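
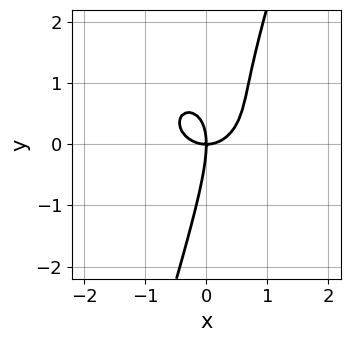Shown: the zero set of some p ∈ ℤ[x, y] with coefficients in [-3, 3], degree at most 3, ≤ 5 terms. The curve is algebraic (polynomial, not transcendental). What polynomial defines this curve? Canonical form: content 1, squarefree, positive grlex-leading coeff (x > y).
3*x^3 + 3*x*y^2 - y^3 - 3*x*y

First, the degree is 3 — the shape is more complex than any degree-2 curve.
Then, against the integer gridlines: one x-axis crossing is at x = 0; it crosses the y-axis at the gridline y = 0.
Finally, matching integer coefficients to the picture gives p.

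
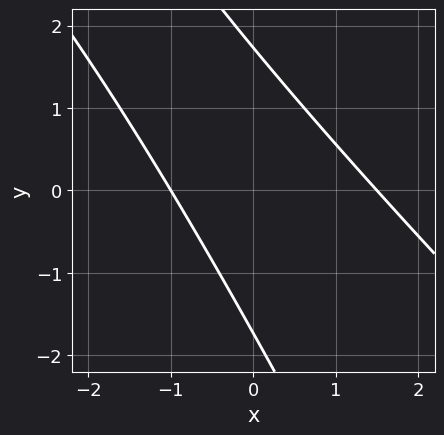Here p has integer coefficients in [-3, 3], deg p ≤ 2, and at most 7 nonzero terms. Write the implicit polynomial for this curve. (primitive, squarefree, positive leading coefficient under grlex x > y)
2*x^2 + 3*x*y + y^2 - x - 3

1. Degree: a generic line meets the curve in up to 2 points, so deg p = 2.
2. Against the integer gridlines: it crosses the x-axis at the gridline x = -1.
3. The integer polynomial consistent with all of this is the stated p.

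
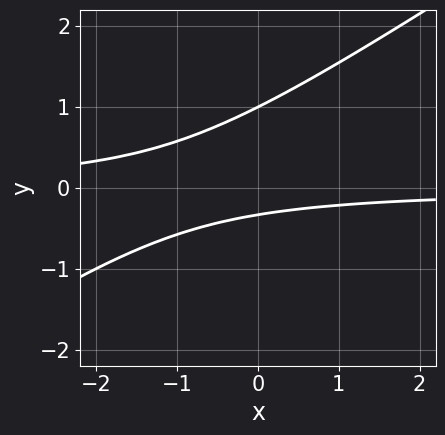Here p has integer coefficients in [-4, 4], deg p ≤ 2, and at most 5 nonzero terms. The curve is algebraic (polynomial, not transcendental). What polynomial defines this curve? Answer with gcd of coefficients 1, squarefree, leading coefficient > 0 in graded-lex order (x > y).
First, deg p = 2. A generic line meets the curve in up to 2 points.
Then, from the axis intercepts and sections: the curve avoids every integer x-axis point in the box; it crosses the y-axis at the gridline y = 1.
Finally, solving for integer coefficients yields p as stated.

2*x*y - 3*y^2 + 2*y + 1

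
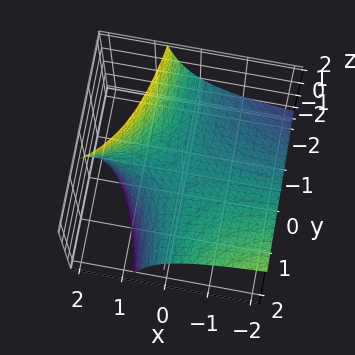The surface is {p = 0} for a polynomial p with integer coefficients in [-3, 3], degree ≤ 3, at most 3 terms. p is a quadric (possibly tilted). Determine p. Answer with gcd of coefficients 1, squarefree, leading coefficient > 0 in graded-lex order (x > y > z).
2*x*y - 2*x*z + 3*z

(a) Degree: a generic line meets the surface in up to 2 points, so deg p = 2.
(b) Checking where it meets the axes: it meets the z-axis at z = 0 (among the integer gridlines); every point of the y-axis in the box is on the surface; every point of the x-axis in the box is on the surface.
(c) These observations pin down the coefficients.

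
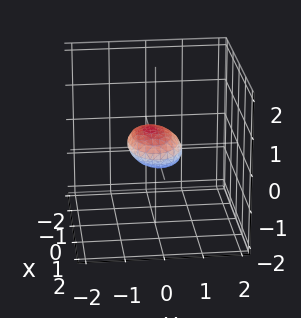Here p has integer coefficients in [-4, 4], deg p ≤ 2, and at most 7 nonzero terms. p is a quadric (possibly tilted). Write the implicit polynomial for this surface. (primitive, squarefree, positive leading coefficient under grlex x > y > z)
x^2 - x*z + 2*y^2 + y*z + 3*z^2 - 1

1. The degree is 2 — no degree-1 surface has this shape.
2. Checking where it meets the axes: the x-axis gridline crossings are at x ∈ {-1, 1}.
3. Assembling these constraints gives the stated polynomial.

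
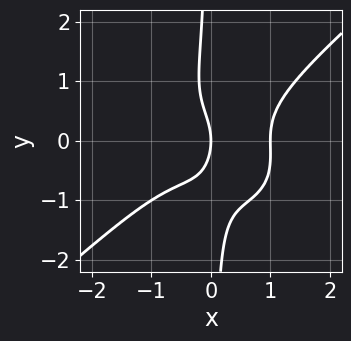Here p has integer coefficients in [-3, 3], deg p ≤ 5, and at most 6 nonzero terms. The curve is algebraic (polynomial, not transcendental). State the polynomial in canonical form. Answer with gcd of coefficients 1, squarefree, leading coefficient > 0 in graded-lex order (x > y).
First, deg p = 4. The shape is more complex than any degree-3 curve.
Then, from the visible intercepts: among the integer gridlines, it crosses the x-axis at x ∈ {0, 1}; it crosses the y-axis at the gridline y = 0.
Finally, solving for integer coefficients yields p as stated.

2*x^4 - 3*x*y^3 - y^2 - 2*x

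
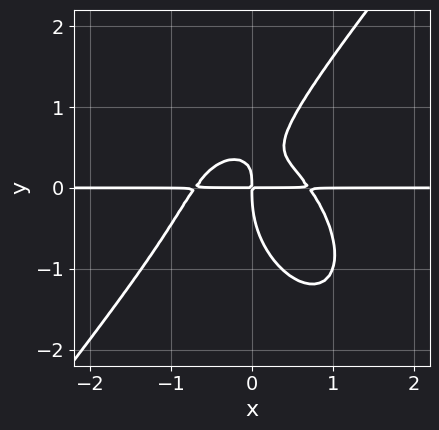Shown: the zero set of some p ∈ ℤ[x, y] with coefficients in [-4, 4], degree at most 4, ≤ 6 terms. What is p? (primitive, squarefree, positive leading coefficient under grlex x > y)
First, the degree is 4 — a generic line meets the curve in up to 4 points.
Then, from the visible intercepts: every point of the x-axis in the box is on the curve.
Finally, assembling these constraints gives the stated polynomial.

2*x^3*y - y^4 + 2*x*y^2 - x*y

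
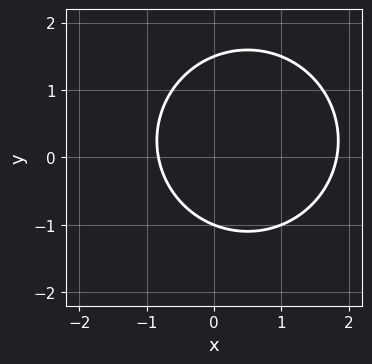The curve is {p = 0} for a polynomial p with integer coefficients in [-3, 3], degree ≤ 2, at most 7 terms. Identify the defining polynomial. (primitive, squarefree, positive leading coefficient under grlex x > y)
deg p = 2. The shape is more complex than any degree-1 curve.
Checking where it meets the axes: one y-axis crossing is at y = -1.
Fitting integer coefficients to these (and the overall shape) gives p.

2*x^2 + 2*y^2 - 2*x - y - 3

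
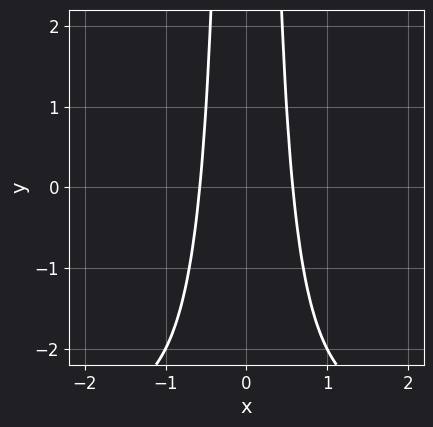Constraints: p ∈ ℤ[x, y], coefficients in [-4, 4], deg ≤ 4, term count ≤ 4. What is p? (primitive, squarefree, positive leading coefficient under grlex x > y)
x^2*y + 3*x^2 - 1

First, the degree is 3 — a generic line meets the curve in up to 3 points.
Next, symmetries: mirror symmetry x ↦ −x ⇒ only even powers of x.
Then, observable constraints: it misses every integer gridline on the y-axis.
Finally, solving for integer coefficients yields p as stated.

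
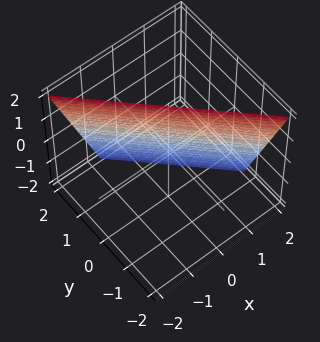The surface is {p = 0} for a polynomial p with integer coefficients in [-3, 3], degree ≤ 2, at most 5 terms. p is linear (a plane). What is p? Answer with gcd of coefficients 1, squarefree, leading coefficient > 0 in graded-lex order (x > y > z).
3*x + 3*y + z - 2

First, deg p = 1.
Next, from the axis intercepts and sections: one z-axis crossing is at z = 2.
Finally, solving for integer coefficients yields p as stated.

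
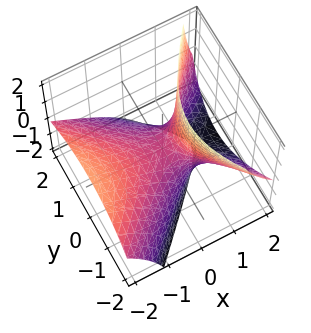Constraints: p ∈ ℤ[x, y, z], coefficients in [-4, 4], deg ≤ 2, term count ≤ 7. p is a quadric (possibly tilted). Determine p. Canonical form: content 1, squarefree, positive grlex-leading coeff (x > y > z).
2*x^2 + 3*x*z - 2*y^2 - y*z - 2*z

First, degree: the shape is more complex than any degree-1 surface, so deg p = 2.
Next, reading off the gridlines: it crosses the x-axis at the gridline x = 0; it crosses the y-axis at the gridline y = 0; one z-axis crossing is at z = 0.
Finally, fitting integer coefficients to these (and the overall shape) gives p.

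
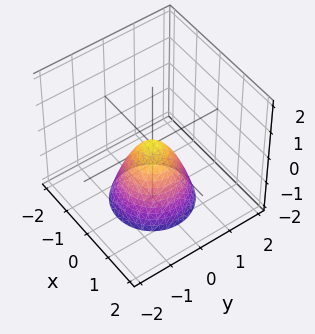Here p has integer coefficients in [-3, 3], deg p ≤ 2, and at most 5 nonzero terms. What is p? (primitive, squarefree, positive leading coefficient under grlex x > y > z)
3*x^2 + 3*y^2 + 2*z

1. Degree: a paraboloid; a quadric, so deg p = 2.
2. By symmetry, every cross-section ⟂ z is a circle, so x, y appear only via x² + y².
3. Checking where it meets the axes: a circular section at z = -1 has radius between 0 and 1; it meets the y-axis at y = 0 (among the integer gridlines); one x-axis crossing is at x = 0; it crosses the z-axis at the gridline z = 0.
4. Putting this together gives p.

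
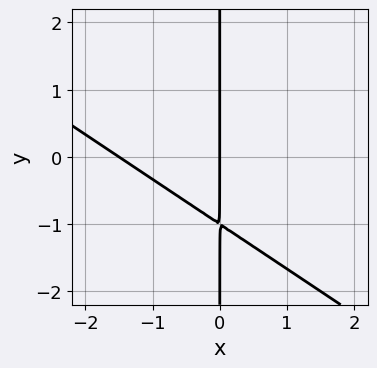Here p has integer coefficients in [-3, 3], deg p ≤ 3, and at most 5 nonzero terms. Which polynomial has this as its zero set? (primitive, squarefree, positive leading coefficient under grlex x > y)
The degree is 2 — a generic line meets the curve in up to 2 points.
Against the integer gridlines: one x-axis crossing is at x = 0; the visible y-axis segment lies entirely on the curve.
Fitting integer coefficients to these (and the overall shape) gives p.

2*x^2 + 3*x*y + 3*x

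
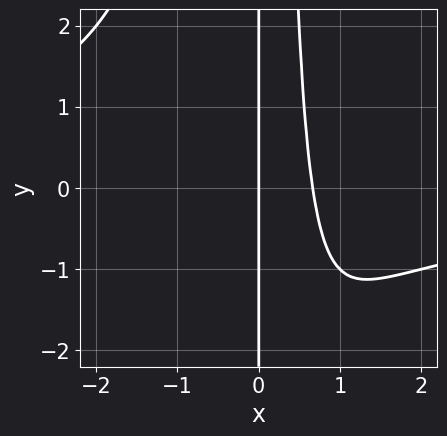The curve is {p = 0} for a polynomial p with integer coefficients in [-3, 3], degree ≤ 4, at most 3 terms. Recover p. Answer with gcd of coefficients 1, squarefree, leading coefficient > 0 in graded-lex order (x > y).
First, the degree is 4 — the shape is more complex than any degree-3 curve.
Next, from the axis intercepts and sections: every point of the y-axis in the box is on the curve; one x-axis crossing is at x = 0.
Finally, assembling these constraints gives the stated polynomial.

x^3*y + 3*x^2 - 2*x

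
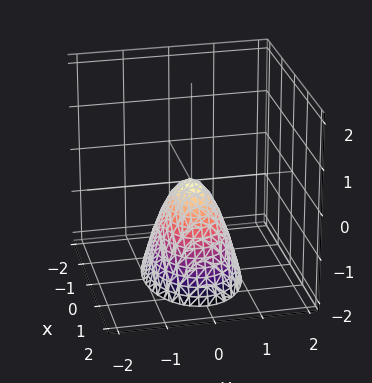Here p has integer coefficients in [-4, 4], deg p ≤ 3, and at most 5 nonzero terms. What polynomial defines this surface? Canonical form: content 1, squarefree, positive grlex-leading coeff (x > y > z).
x^2 + 2*y^2 + z

First, deg p = 2.
Next, symmetries: it's symmetric under y → −y, forcing even powers of y; mirror symmetry x ↦ −x ⇒ only even powers of x.
Then, checking where it meets the axes: it meets the z-axis at z = 0 (among the integer gridlines); it crosses the y-axis at the gridline y = 0; one x-axis crossing is at x = 0.
Finally, the integer polynomial consistent with all of this is the stated p.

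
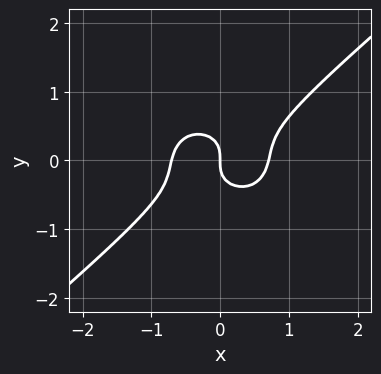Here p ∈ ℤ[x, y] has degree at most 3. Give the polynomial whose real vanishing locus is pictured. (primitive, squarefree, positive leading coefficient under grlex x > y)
2*x^3 - x^2*y + x*y^2 - 3*y^3 - x

(a) deg p = 3. A generic line meets the curve in up to 3 points.
(b) Against the integer gridlines: one y-axis crossing is at y = 0; it crosses the x-axis at the gridline x = 0.
(c) Solving for integer coefficients yields p as stated.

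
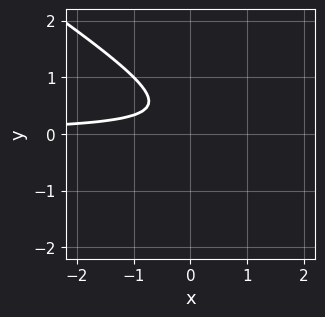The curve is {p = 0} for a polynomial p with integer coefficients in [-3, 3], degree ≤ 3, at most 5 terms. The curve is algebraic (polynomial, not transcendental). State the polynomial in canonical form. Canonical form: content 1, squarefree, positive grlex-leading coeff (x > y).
deg p = 2. The shape is more complex than any degree-1 curve.
Observable constraints: it misses every integer gridline on the y-axis; no x-intercept at any integer in the box.
Fitting integer coefficients to these (and the overall shape) gives p.

2*x*y + 3*y^2 - 2*y + 1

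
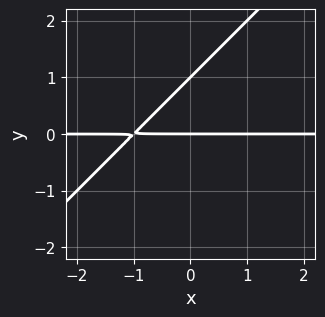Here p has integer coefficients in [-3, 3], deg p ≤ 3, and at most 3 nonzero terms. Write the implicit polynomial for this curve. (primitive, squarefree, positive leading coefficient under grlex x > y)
x*y - y^2 + y

(a) deg p = 2.
(b) Observable constraints: among the integer gridlines, it crosses the y-axis at y ∈ {0, 1}; every point of the x-axis in the box is on the curve.
(c) Fitting integer coefficients to these (and the overall shape) gives p.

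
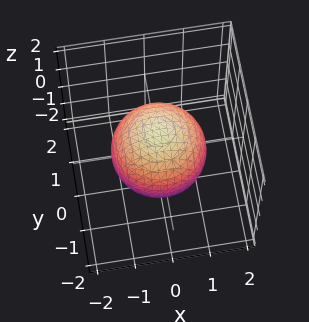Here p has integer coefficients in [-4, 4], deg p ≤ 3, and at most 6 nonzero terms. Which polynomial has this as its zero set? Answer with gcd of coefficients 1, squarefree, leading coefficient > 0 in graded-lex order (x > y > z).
2*x^2 + 2*y^2 + 2*z^2 - 3

1. deg p = 2.
2. Symmetries: the z ↦ −z reflection is a symmetry, so z appears only in even powers; every cross-section ⟂ z is a circle, so x, y appear only via x² + y².
3. Observable constraints: a circular section at z = -1 has radius between 0 and 1.
4. Solving for integer coefficients yields p as stated.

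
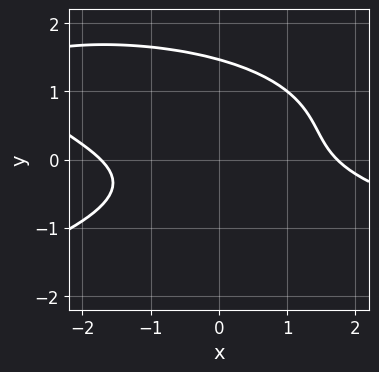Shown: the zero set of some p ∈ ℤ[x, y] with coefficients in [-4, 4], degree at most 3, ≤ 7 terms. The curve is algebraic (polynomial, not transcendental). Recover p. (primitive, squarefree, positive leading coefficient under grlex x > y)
3*y^3 + x^2 + 2*x*y - 3*y^2 - 3

(a) deg p = 3.
(b) The integer polynomial consistent with all of this is the stated p.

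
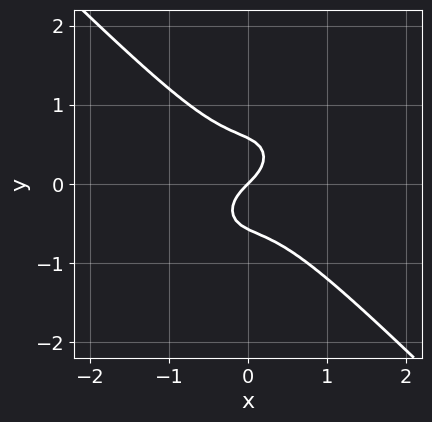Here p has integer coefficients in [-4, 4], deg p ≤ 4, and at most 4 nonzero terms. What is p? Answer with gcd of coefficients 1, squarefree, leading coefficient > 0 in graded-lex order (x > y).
1. deg p = 3.
2. Reading off the gridlines: it meets the x-axis at x = 0 (among the integer gridlines); it crosses the y-axis at the gridline y = 0.
3. The integer polynomial consistent with all of this is the stated p.

3*x^3 + 3*y^3 + x - y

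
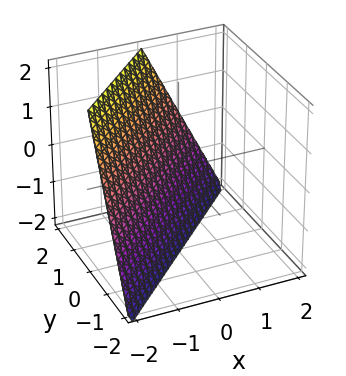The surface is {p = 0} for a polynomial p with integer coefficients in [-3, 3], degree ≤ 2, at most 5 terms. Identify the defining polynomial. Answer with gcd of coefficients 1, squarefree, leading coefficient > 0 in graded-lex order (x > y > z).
1. Degree: every cross-section is a straight line — this is a plane, so deg p = 1.
2. Observable constraints: it meets the x-axis at x = -1 (among the integer gridlines); it meets the z-axis at z = -2 (among the integer gridlines); it meets the y-axis at y = 1 (among the integer gridlines).
3. Putting this together gives p.

2*x - 2*y + z + 2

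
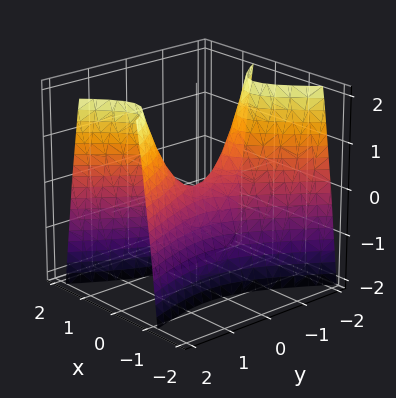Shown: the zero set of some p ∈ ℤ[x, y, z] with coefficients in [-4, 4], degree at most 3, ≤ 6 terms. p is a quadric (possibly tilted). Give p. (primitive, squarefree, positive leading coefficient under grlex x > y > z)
3*x^2 - x*y - y^2 + z

First, the degree is 2 — the shape is more complex than any degree-1 surface.
Next, reading off the gridlines: one z-axis crossing is at z = 0; it crosses the y-axis at the gridline y = 0; it crosses the x-axis at the gridline x = 0.
Finally, assembling these constraints gives the stated polynomial.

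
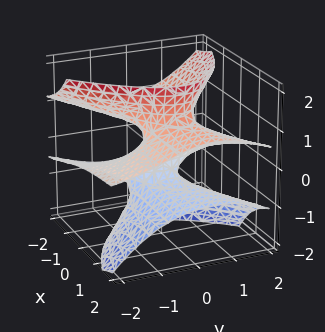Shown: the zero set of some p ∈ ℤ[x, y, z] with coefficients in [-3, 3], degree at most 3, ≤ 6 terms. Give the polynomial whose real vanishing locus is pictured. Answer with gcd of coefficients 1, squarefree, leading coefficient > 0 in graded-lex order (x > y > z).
1. The degree is 3 — a generic line meets the surface in up to 3 points.
2. Against the integer gridlines: it meets the x-axis at x = 0 (among the integer gridlines); it meets the z-axis at z = 0 (among the integer gridlines); every point of the y-axis in the box is on the surface.
3. Solving for integer coefficients yields p as stated.

x*y*z - 3*x*z^2 - 2*y^2*z + z^3 + 2*x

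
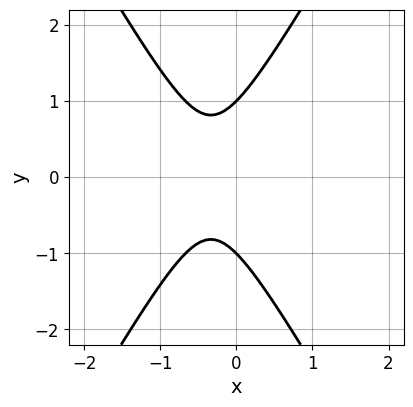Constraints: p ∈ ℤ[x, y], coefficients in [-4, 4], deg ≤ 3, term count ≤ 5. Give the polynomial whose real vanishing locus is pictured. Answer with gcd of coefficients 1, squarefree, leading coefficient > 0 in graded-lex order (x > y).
1. Degree: the shape is more complex than any degree-1 curve, so deg p = 2.
2. Symmetries: mirror symmetry y ↦ −y ⇒ only even powers of y.
3. Against the integer gridlines: among the integer gridlines, it crosses the y-axis at y ∈ {-1, 1}; the curve avoids every integer x-axis point in the box.
4. The integer polynomial consistent with all of this is the stated p.

3*x^2 - y^2 + 2*x + 1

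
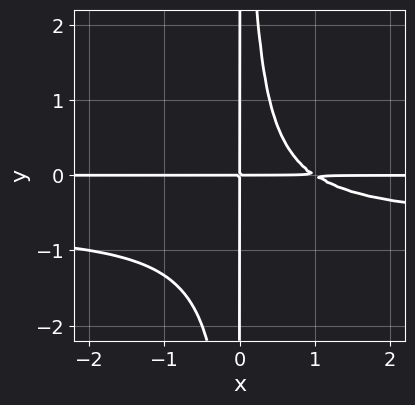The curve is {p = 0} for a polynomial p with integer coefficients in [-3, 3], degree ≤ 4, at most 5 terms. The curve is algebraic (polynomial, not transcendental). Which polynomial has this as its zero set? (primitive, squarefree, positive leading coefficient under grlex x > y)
Degree: no degree-3 curve has this shape, so deg p = 4.
From the axis intercepts and sections: every point of the x-axis in the box is on the curve; the visible y-axis segment lies entirely on the curve.
These observations pin down the coefficients.

3*x^2*y^2 + 2*x^2*y - 2*x*y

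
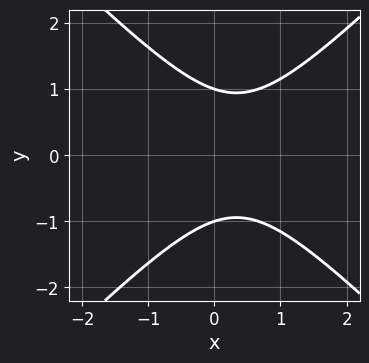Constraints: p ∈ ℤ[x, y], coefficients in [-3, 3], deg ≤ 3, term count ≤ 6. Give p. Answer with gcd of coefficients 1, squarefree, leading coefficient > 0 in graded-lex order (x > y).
3*x^2 - 3*y^2 - 2*x + 3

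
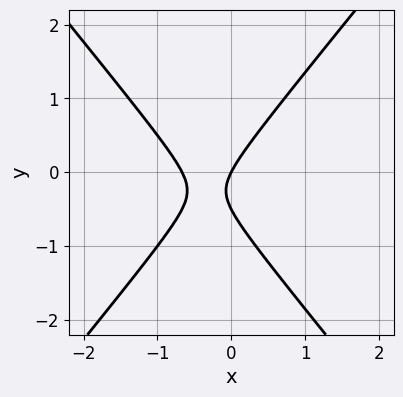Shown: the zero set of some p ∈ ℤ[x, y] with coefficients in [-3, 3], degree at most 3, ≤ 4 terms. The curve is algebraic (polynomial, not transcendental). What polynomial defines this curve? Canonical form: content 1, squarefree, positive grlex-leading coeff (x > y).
3*x^2 - 2*y^2 + 2*x - y

First, deg p = 2. A generic line meets the curve in up to 2 points.
Next, from the visible intercepts: one y-axis crossing is at y = 0; it meets the x-axis at x = 0 (among the integer gridlines).
Finally, solving for integer coefficients yields p as stated.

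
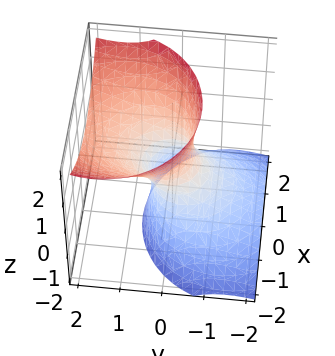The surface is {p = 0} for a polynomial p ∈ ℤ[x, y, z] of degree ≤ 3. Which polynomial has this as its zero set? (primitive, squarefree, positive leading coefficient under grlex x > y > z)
2*x^2 + 2*y^2 - 3*y*z - z^2 - 1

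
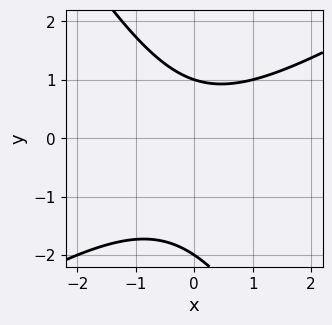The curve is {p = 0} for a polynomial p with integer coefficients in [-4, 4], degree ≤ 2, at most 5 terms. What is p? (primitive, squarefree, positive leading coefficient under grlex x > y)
1. deg p = 2.
2. Reading off the gridlines: the y-axis gridline crossings are at y ∈ {-2, 1}; the curve avoids every integer x-axis point in the box.
3. These observations pin down the coefficients.

x^2 - x*y - y^2 - y + 2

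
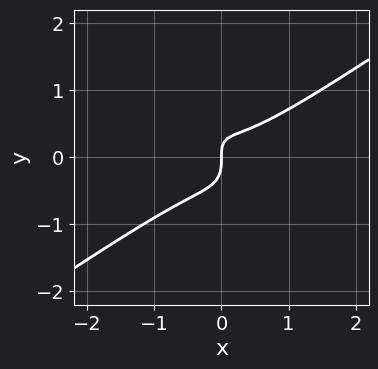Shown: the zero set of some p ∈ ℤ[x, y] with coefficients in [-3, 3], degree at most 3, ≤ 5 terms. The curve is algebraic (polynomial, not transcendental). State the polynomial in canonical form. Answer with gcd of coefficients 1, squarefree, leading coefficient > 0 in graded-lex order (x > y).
deg p = 3. A generic line meets the curve in up to 3 points.
Checking where it meets the axes: it crosses the x-axis at the gridline x = 0; it crosses the y-axis at the gridline y = 0.
Assembling these constraints gives the stated polynomial.

2*x^3 - 3*x*y^2 - 2*y^3 - x*y + x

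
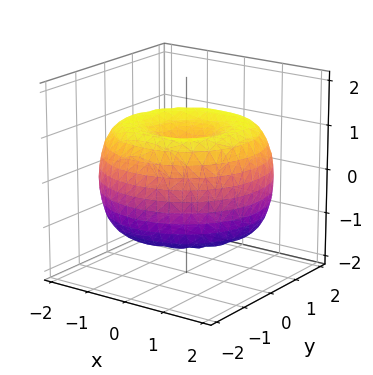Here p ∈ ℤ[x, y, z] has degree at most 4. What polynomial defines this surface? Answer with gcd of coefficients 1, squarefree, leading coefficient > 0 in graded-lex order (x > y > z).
(a) The degree is 4 — a generic line meets the surface in up to 4 points.
(b) Symmetries: rotational symmetry about the z-axis ⇒ p depends on x, y only through x² + y².
(c) Checking where it meets the axes: a circular section at z = 0 has radius between 1 and 2.
(d) Fitting integer coefficients to these (and the overall shape) gives p.

x^4 + 2*x^2*y^2 + y^4 - 3*x^2 - 3*y^2 + 3*z^2 - 2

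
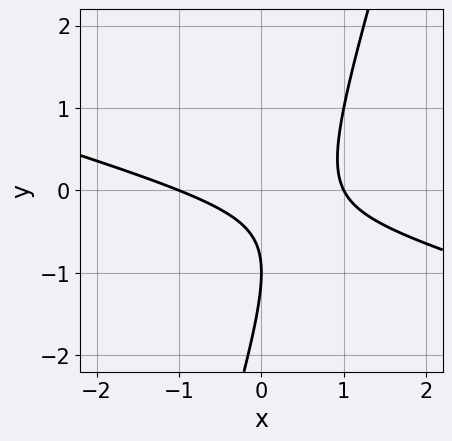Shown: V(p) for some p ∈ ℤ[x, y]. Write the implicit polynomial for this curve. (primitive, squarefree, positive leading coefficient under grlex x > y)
1. The degree is 2 — no degree-1 curve has this shape.
2. Against the integer gridlines: the x-axis gridline crossings are at x ∈ {-1, 1}; it crosses the y-axis at the gridline y = -1.
3. Assembling these constraints gives the stated polynomial.

x^2 + 3*x*y - y^2 - 2*y - 1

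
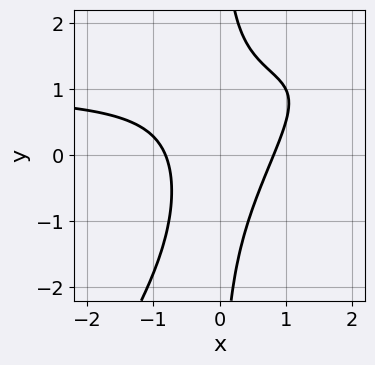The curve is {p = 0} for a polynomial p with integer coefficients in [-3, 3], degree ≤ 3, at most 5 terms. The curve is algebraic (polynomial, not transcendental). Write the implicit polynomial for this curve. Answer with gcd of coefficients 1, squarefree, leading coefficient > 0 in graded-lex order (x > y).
3*x^2*y - 2*x*y^2 - 3*x^2 + 2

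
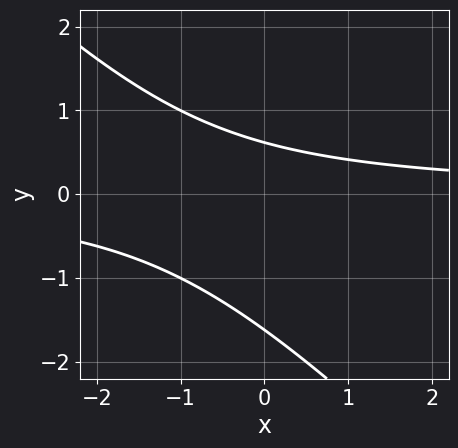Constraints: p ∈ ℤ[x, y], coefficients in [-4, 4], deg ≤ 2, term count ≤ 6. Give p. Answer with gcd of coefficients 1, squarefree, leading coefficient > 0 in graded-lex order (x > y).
x*y + y^2 + y - 1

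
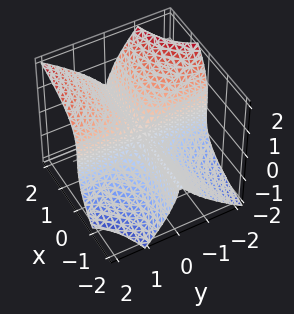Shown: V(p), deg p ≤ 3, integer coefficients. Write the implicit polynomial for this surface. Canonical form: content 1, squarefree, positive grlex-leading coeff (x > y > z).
2*x*y^2 - x*y*z - z^3

deg p = 3. No degree-2 surface has this shape.
Checking where it meets the axes: every point of the y-axis in the box is on the surface; it crosses the z-axis at the gridline z = 0; every point of the x-axis in the box is on the surface.
Fitting integer coefficients to these (and the overall shape) gives p.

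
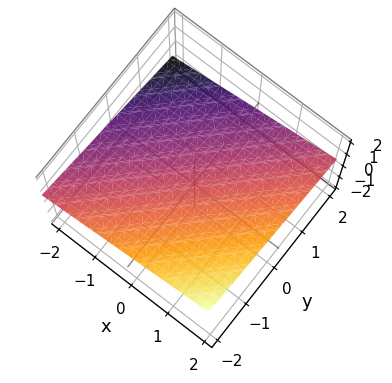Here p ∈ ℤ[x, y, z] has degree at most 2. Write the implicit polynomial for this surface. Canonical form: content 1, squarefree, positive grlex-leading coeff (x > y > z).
x - y - 3*z + 2

(a) Degree: every cross-section is a straight line — this is a plane, so deg p = 1.
(b) Checking where it meets the axes: it meets the x-axis at x = -2 (among the integer gridlines); it meets the y-axis at y = 2 (among the integer gridlines).
(c) Solving for integer coefficients yields p as stated.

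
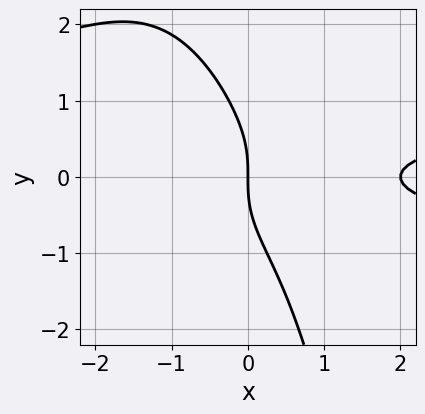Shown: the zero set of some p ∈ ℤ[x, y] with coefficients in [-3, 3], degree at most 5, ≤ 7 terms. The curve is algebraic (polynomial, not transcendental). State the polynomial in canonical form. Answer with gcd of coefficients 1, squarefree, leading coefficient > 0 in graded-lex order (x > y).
First, the degree is 4 — the shape is more complex than any degree-3 curve.
Then, against the integer gridlines: the x-axis gridline crossings are at x ∈ {0, 2}; one y-axis crossing is at y = 0.
Finally, solving for integer coefficients yields p as stated.

x^2*y^2 + 2*x*y^2 + y^3 - x^2 + 2*x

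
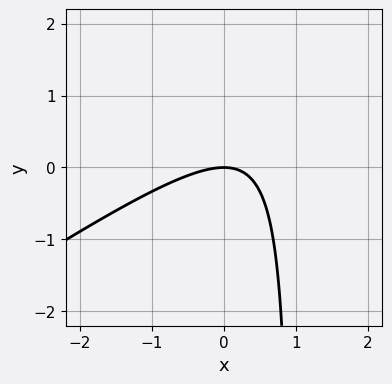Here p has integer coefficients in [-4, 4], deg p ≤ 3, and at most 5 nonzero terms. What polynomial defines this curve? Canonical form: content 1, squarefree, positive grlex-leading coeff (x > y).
(a) The degree is 2 — the shape is more complex than any degree-1 curve.
(b) Against the integer gridlines: one y-axis crossing is at y = 0; one x-axis crossing is at x = 0.
(c) These observations pin down the coefficients.

2*x^2 - 3*x*y + 3*y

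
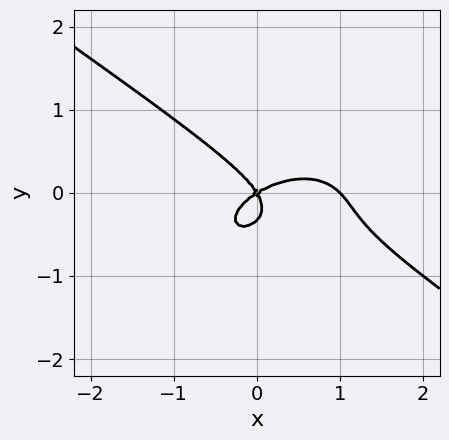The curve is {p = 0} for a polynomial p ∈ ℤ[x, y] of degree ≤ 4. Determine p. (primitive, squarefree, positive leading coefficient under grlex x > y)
First, the degree is 3 — a generic line meets the curve in up to 3 points.
Then, checking where it meets the axes: among the integer gridlines, it crosses the x-axis at x ∈ {0, 1}; it meets the y-axis at y = 0 (among the integer gridlines).
Finally, assembling these constraints gives the stated polynomial.

x^3 + 3*y^3 - x^2 + x*y + y^2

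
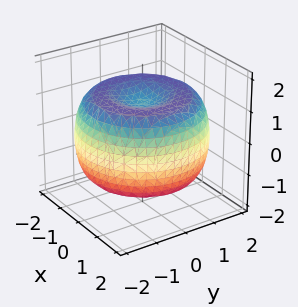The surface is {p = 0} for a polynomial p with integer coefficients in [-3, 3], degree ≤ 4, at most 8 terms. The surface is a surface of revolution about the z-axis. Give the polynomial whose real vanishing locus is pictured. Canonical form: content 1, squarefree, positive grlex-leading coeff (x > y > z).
The degree is 4 — the shape is more complex than any degree-3 surface.
Symmetries: rotational symmetry about the z-axis ⇒ p depends on x, y only through x² + y².
Against the integer gridlines: a circular section at z = 0 has radius between 1 and 2; among the integer gridlines, it crosses the z-axis at z ∈ {-1, 1}.
Solving for integer coefficients yields p as stated.

x^4 + 2*x^2*y^2 + y^4 - 3*x^2 - 3*y^2 + 3*z^2 - 3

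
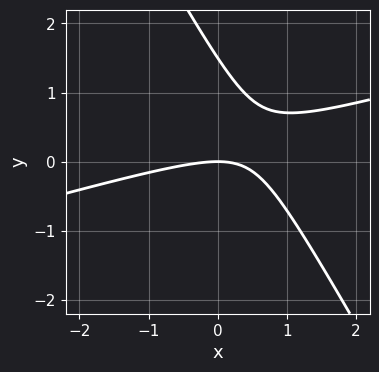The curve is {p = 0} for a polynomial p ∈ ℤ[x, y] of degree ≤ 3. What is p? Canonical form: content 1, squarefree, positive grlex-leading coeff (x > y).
x^2 - 3*x*y - 2*y^2 + 3*y

(a) deg p = 2. No degree-1 curve has this shape.
(b) From the visible intercepts: it meets the y-axis at y = 0 (among the integer gridlines); it meets the x-axis at x = 0 (among the integer gridlines).
(c) The integer polynomial consistent with all of this is the stated p.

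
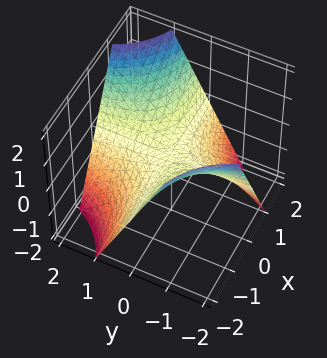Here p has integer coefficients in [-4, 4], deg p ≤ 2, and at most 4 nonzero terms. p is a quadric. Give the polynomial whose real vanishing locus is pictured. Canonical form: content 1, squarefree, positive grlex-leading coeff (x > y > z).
x*y - z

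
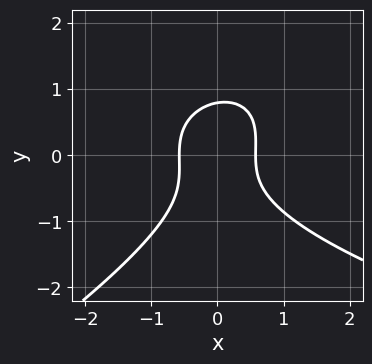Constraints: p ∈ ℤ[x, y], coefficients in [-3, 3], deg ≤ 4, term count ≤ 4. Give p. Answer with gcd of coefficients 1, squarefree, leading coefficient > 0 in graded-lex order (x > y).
x*y^2 - 2*y^3 - 3*x^2 + 1

Degree: a generic line meets the curve in up to 3 points, so deg p = 3.
Solving for integer coefficients yields p as stated.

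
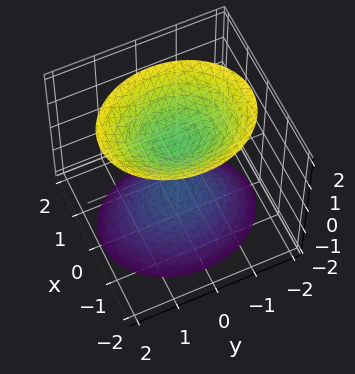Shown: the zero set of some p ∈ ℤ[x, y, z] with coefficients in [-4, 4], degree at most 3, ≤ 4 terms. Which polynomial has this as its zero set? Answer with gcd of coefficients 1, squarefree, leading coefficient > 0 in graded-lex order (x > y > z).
1. I count 2 distinct pieces.
2. The degree is 2 — two sheets facing apart; a quadric.
3. Symmetries: the z ↦ −z reflection is a symmetry, so z appears only in even powers; mirror symmetry x ↦ −x ⇒ only even powers of x; the y ↦ −y reflection is a symmetry, so y appears only in even powers.
4. Observable constraints: the surface avoids every integer x-axis point in the box; the z-axis gridline crossings are at z ∈ {-1, 1}.
5. The integer polynomial consistent with all of this is the stated p.

3*x^2 + 2*y^2 - 2*z^2 + 2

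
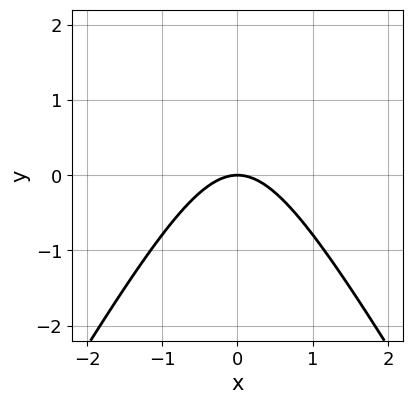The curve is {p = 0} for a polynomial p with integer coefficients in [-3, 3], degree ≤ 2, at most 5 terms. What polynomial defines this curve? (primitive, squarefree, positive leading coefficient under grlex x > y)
3*x^2 - y^2 + 3*y

First, deg p = 2. No degree-1 curve has this shape.
Next, symmetries: the x ↦ −x reflection is a symmetry, so x appears only in even powers.
Next, from the axis intercepts and sections: it crosses the y-axis at the gridline y = 0; it crosses the x-axis at the gridline x = 0.
Finally, matching integer coefficients to the picture gives p.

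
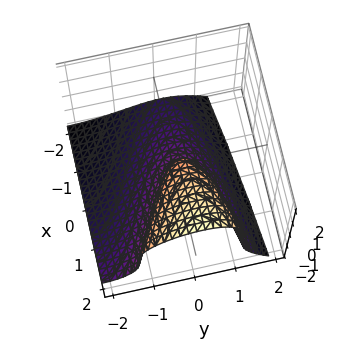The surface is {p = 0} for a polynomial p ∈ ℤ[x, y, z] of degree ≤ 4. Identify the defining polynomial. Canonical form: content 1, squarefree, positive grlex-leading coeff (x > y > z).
y^3 + z^3 + 3*y^2 - 2*x - y

(a) Degree: no degree-2 surface has this shape, so deg p = 3.
(b) From the visible intercepts: it meets the x-axis at x = 0 (among the integer gridlines); one z-axis crossing is at z = 0.
(c) The integer polynomial consistent with all of this is the stated p.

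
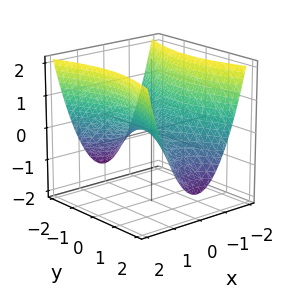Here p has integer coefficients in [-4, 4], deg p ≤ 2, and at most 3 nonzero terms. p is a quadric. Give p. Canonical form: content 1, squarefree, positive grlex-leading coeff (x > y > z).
1. Degree: a hyperbolic paraboloid; a quadric, so deg p = 2.
2. Symmetries: the x ↦ −x reflection is a symmetry, so x appears only in even powers; it's symmetric under y → −y, forcing even powers of y.
3. From the visible intercepts: it crosses the y-axis at the gridline y = 0; it crosses the z-axis at the gridline z = 0.
4. Solving for integer coefficients yields p as stated.

3*x^2 - y^2 - 3*z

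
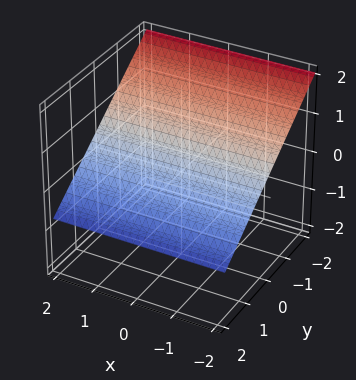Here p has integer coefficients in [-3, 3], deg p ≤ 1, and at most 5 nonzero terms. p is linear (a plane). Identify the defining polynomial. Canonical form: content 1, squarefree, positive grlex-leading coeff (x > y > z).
1. deg p = 1.
2. From the axis intercepts and sections: it crosses the y-axis at the gridline y = 1; it misses every integer gridline on the x-axis.
3. These observations pin down the coefficients.

2*y + 3*z - 2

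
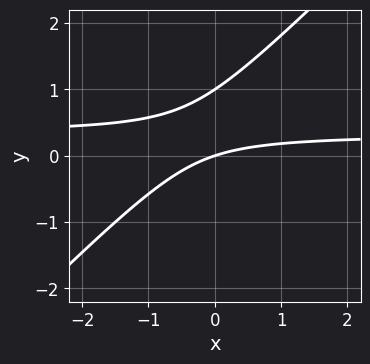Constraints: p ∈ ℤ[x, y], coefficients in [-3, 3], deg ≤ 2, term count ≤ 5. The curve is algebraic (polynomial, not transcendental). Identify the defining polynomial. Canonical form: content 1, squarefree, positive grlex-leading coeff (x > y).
1. deg p = 2. The shape is more complex than any degree-1 curve.
2. Checking where it meets the axes: it meets the x-axis at x = 0 (among the integer gridlines); the y-axis gridline crossings are at y ∈ {0, 1}.
3. Solving for integer coefficients yields p as stated.

3*x*y - 3*y^2 - x + 3*y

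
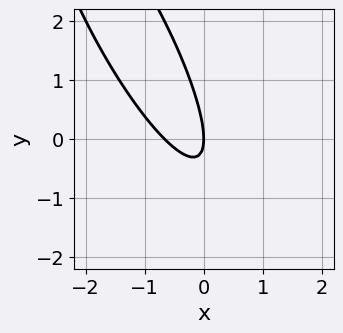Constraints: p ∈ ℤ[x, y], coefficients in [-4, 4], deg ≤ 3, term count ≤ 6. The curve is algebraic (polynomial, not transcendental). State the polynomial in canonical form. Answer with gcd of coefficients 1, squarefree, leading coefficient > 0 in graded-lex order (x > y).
3*x^2 + 3*x*y + y^2 + 2*x

1. deg p = 2.
2. From the visible intercepts: one x-axis crossing is at x = 0; one y-axis crossing is at y = 0.
3. Fitting integer coefficients to these (and the overall shape) gives p.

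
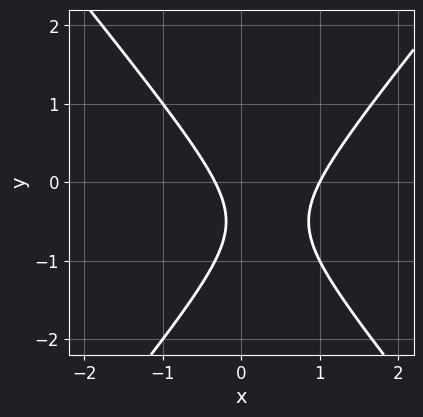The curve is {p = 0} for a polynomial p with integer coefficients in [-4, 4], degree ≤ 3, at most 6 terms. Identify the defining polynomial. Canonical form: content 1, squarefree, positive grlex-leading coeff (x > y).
3*x^2 - 2*y^2 - 2*x - 2*y - 1

Degree: a generic line meets the curve in up to 2 points, so deg p = 2.
From the visible intercepts: the curve avoids every integer y-axis point in the box; it crosses the x-axis at the gridline x = 1.
Matching integer coefficients to the picture gives p.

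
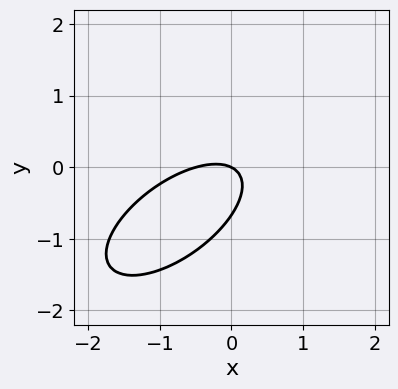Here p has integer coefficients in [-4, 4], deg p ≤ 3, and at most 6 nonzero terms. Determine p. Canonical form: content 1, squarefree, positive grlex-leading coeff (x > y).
First, degree: the shape is more complex than any degree-1 curve, so deg p = 2.
Then, checking where it meets the axes: it meets the x-axis at x = 0 (among the integer gridlines); one y-axis crossing is at y = 0.
Finally, these observations pin down the coefficients.

2*x^2 - 3*x*y + 3*y^2 + x + 2*y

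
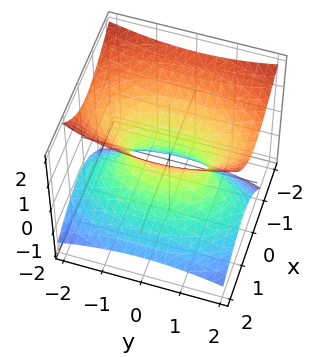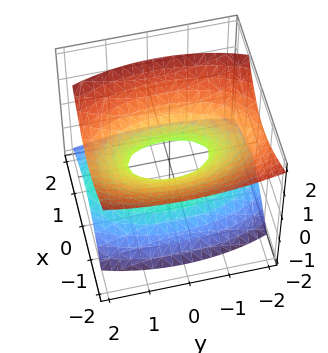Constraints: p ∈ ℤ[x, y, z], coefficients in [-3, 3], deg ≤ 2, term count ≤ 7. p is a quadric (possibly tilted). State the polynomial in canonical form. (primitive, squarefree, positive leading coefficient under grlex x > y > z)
First, degree: no degree-1 surface has this shape, so deg p = 2.
Then, from the visible intercepts: the surface avoids every integer z-axis point in the box; the y-axis gridline crossings are at y ∈ {-1, 1}.
Finally, assembling these constraints gives the stated polynomial.

3*x^2 + 2*x*z + y^2 - 3*z^2 - 1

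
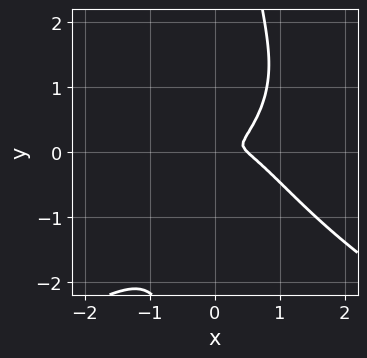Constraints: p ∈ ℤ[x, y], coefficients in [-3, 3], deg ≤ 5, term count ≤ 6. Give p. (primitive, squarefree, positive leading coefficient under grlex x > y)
x*y^3 + 2*x^3 - x^2 + x*y - 2*y^2

First, the degree is 4 — the shape is more complex than any degree-3 curve.
Finally, the integer polynomial consistent with all of this is the stated p.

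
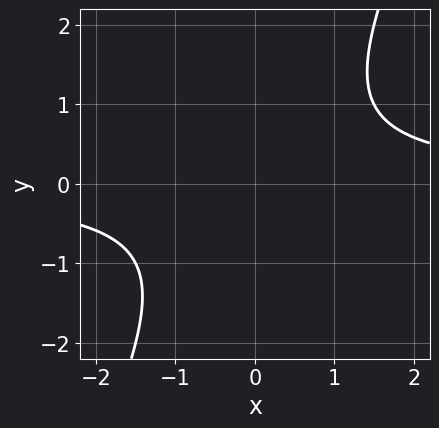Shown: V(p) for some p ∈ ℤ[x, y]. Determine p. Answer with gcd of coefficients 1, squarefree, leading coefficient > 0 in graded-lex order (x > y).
Degree: a generic line meets the curve in up to 2 points, so deg p = 2.
Checking where it meets the axes: the curve avoids every integer x-axis point in the box; it misses every integer gridline on the y-axis.
Solving for integer coefficients yields p as stated.

2*x*y - y^2 - 2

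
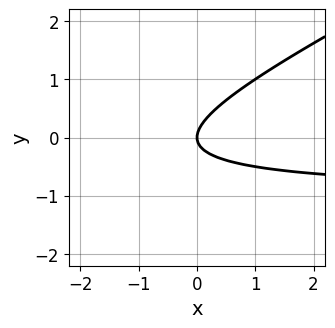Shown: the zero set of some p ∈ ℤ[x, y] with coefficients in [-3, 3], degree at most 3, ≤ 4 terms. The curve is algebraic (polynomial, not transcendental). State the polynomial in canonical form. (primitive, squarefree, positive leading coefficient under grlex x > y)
x*y - 2*y^2 + x

1. The degree is 2 — no degree-1 curve has this shape.
2. From the axis intercepts and sections: one y-axis crossing is at y = 0; it meets the x-axis at x = 0 (among the integer gridlines).
3. Solving for integer coefficients yields p as stated.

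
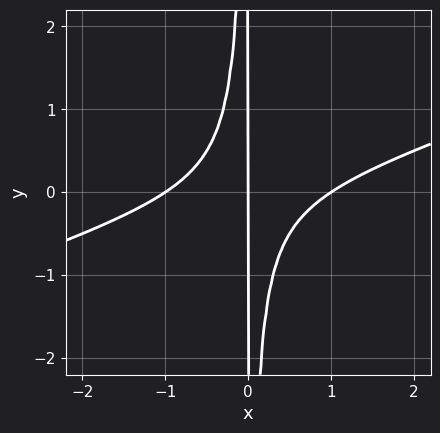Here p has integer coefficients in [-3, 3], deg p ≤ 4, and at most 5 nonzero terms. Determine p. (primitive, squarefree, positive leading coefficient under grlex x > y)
x^3 - 3*x^2*y - x

First, the degree is 3 — the shape is more complex than any degree-2 curve.
Next, from the visible intercepts: the x-axis gridline crossings are at x ∈ {-1, 0, 1}; every point of the y-axis in the box is on the curve.
Finally, putting this together gives p.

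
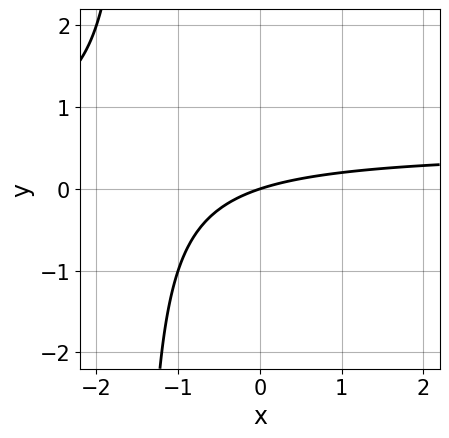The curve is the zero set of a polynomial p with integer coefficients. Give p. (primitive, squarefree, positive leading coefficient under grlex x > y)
1. Degree: no degree-1 curve has this shape, so deg p = 2.
2. Against the integer gridlines: it crosses the x-axis at the gridline x = 0; it crosses the y-axis at the gridline y = 0.
3. The integer polynomial consistent with all of this is the stated p.

2*x*y - x + 3*y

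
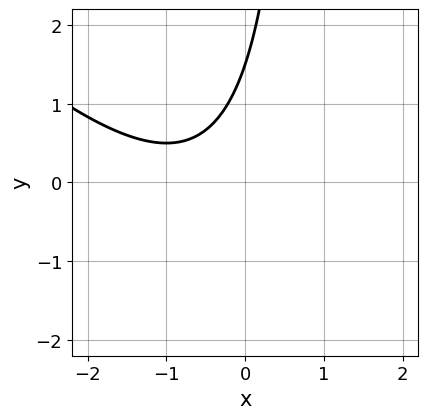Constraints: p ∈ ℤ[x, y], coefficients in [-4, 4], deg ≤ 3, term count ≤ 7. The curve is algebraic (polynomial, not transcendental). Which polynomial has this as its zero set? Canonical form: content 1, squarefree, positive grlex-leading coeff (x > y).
1. deg p = 2. A generic line meets the curve in up to 2 points.
2. From the axis intercepts and sections: it misses every integer gridline on the x-axis.
3. The integer polynomial consistent with all of this is the stated p.

2*x^2 + 2*x*y + 3*x - 2*y + 3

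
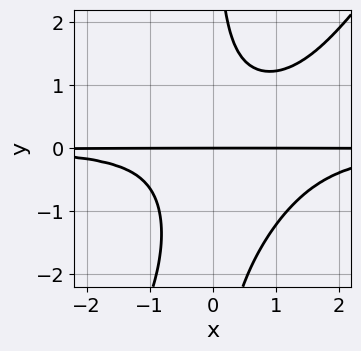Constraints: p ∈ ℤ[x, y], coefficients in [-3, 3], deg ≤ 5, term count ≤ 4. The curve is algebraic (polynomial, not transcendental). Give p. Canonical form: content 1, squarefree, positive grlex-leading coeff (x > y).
First, degree: the shape is more complex than any degree-3 curve, so deg p = 4.
Then, checking where it meets the axes: it meets the y-axis at y = 0 (among the integer gridlines); the visible x-axis segment lies entirely on the curve.
Finally, together with the visible shape, these determine p as stated.

3*x^2*y^2 - 2*x*y^3 - 3*x*y^2 + 3*y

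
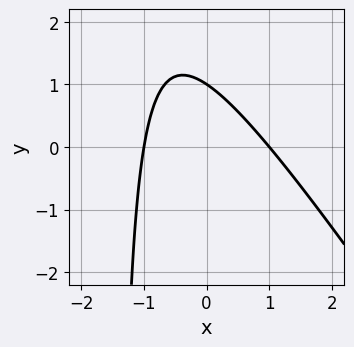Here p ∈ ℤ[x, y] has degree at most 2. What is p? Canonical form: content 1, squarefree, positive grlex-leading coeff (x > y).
3*x^2 + 2*x*y + 3*y - 3

The degree is 2 — the shape is more complex than any degree-1 curve.
Checking where it meets the axes: the x-axis gridline crossings are at x ∈ {-1, 1}; it meets the y-axis at y = 1 (among the integer gridlines).
Assembling these constraints gives the stated polynomial.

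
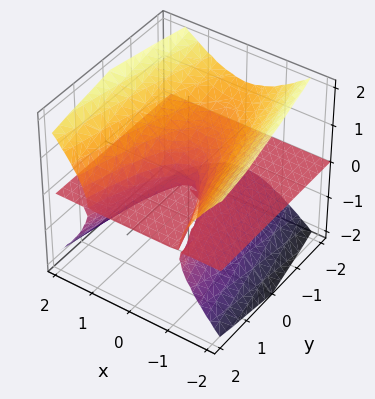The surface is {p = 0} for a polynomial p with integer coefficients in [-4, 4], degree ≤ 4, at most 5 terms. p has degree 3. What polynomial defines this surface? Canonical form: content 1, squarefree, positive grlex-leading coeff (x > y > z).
(a) deg p = 3. No degree-2 surface has this shape.
(b) From the axis intercepts and sections: the visible y-axis segment lies entirely on the surface; every point of the x-axis in the box is on the surface; it meets the z-axis at z = 0 (among the integer gridlines).
(c) Solving for integer coefficients yields p as stated.

3*x^2*z - 3*z^3 - 2*y*z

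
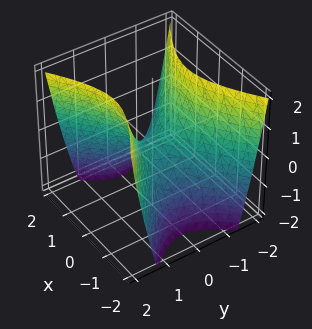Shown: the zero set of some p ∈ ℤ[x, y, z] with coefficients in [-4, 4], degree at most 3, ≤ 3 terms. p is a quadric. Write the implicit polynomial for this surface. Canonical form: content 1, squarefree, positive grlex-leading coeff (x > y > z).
deg p = 2. A hyperbolic paraboloid; a quadric.
Symmetries: the x ↦ −x reflection is a symmetry, so x appears only in even powers; the y ↦ −y reflection is a symmetry, so y appears only in even powers.
From the axis intercepts and sections: it meets the z-axis at z = 0 (among the integer gridlines); it meets the y-axis at y = 0 (among the integer gridlines); it crosses the x-axis at the gridline x = 0.
Assembling these constraints gives the stated polynomial.

2*x^2 - 3*y^2 + 2*z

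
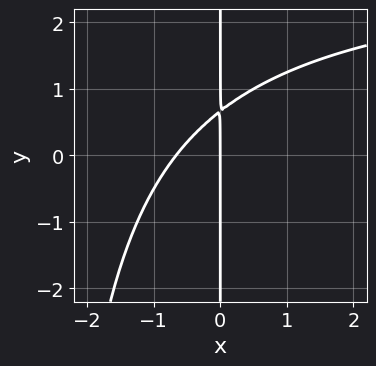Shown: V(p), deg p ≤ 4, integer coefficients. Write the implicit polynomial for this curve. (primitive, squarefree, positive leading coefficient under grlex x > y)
1. Degree: the shape is more complex than any degree-2 curve, so deg p = 3.
2. Observable constraints: every point of the y-axis in the box is on the curve; it meets the x-axis at x = 0 (among the integer gridlines).
3. Putting this together gives p.

x^2*y - 3*x^2 + 3*x*y - 2*x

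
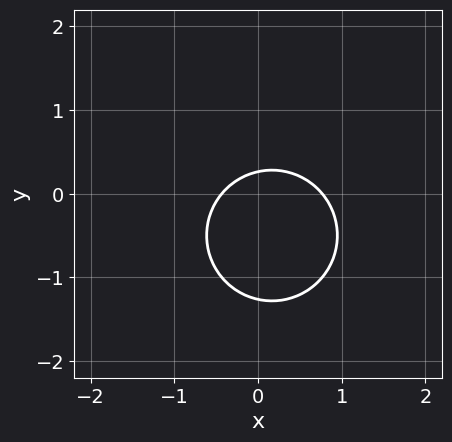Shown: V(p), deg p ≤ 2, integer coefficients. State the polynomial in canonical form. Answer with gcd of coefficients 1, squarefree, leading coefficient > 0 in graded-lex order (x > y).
3*x^2 + 3*y^2 - x + 3*y - 1

First, deg p = 2.
Finally, matching integer coefficients to the picture gives p.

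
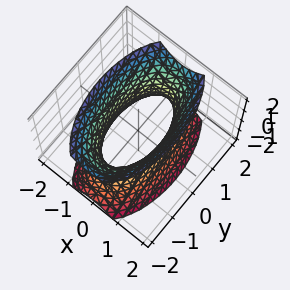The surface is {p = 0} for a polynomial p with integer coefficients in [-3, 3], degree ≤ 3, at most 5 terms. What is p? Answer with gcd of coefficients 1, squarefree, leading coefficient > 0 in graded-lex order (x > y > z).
Degree: an hourglass — one-sheet hyperboloid; a quadric, so deg p = 2.
Symmetries: it's symmetric under x → −x, forcing even powers of x; the y ↦ −y reflection is a symmetry, so y appears only in even powers; mirror symmetry z ↦ −z ⇒ only even powers of z.
From the visible intercepts: it misses every integer gridline on the z-axis.
The integer polynomial consistent with all of this is the stated p.

3*x^2 + y^2 - z^2 - 2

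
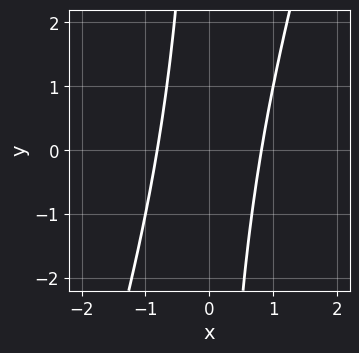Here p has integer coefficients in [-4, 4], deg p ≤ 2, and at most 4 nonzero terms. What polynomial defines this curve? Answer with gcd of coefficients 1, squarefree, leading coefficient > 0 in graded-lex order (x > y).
(a) The degree is 2 — the shape is more complex than any degree-1 curve.
(b) Reading off the gridlines: it misses every integer gridline on the y-axis.
(c) Assembling these constraints gives the stated polynomial.

3*x^2 - x*y - 2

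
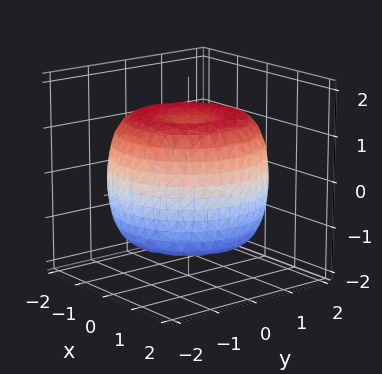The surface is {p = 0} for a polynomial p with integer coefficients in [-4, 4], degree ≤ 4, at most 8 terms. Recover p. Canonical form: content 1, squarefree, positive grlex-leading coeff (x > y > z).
(a) deg p = 4. A generic line meets the surface in up to 4 points.
(b) By symmetry, every cross-section ⟂ z is a circle, so x, y appear only via x² + y².
(c) Checking where it meets the axes: a circular section at z = 1 has radius between 1 and 2.
(d) Putting this together gives p.

x^4 + 2*x^2*y^2 + y^4 - 2*x^2 - 2*y^2 + 2*z^2 - 3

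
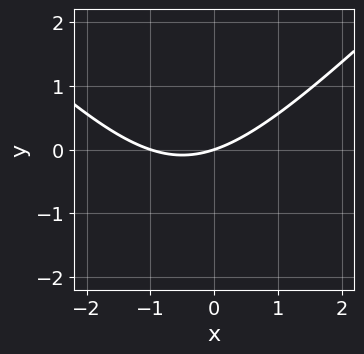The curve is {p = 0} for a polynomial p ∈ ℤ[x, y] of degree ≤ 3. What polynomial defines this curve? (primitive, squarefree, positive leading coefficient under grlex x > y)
x^2 - y^2 + x - 3*y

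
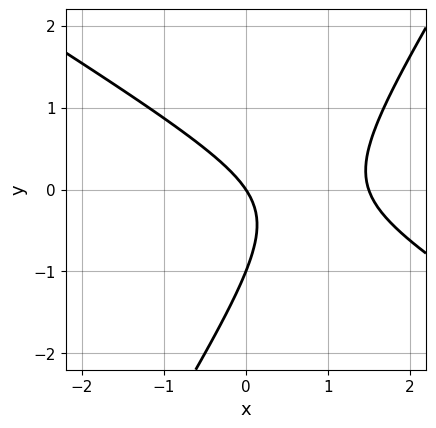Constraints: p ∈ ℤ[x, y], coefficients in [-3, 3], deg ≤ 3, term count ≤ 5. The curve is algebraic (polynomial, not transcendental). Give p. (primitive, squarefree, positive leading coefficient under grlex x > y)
deg p = 2.
Observable constraints: among the integer gridlines, it crosses the y-axis at y ∈ {-1, 0}; it crosses the x-axis at the gridline x = 0.
Fitting integer coefficients to these (and the overall shape) gives p.

2*x^2 + 2*x*y - 2*y^2 - 3*x - 2*y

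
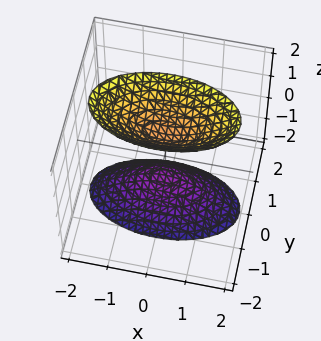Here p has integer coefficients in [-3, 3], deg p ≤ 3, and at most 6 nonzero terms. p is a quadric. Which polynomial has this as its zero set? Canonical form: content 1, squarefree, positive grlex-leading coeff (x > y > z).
x^2 + 3*y^2 - z^2 + 1

The picture has 2 separate pieces. Treating them together as one polynomial.
Degree: two separate bowl-shaped sheets opening away from each other; a quadric, so deg p = 2.
Symmetries: it's symmetric under y → −y, forcing even powers of y; it's symmetric under z → −z, forcing even powers of z; it's symmetric under x → −x, forcing even powers of x.
Against the integer gridlines: among the integer gridlines, it crosses the z-axis at z ∈ {-1, 1}; the surface avoids every integer x-axis point in the box.
Matching integer coefficients to the picture gives p.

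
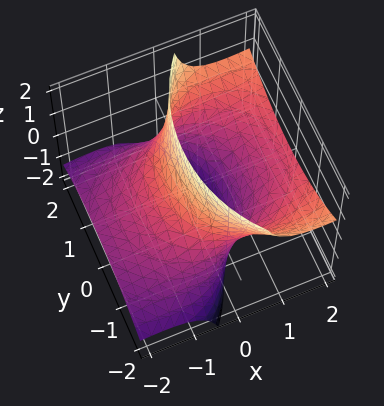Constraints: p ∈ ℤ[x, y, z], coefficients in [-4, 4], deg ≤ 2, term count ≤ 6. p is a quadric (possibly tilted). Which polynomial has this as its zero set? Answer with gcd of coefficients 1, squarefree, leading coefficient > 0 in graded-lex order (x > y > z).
x^2 - 3*x*z + y^2 - 2

Degree: no degree-1 surface has this shape, so deg p = 2.
Reading off the gridlines: it misses every integer gridline on the z-axis.
Matching integer coefficients to the picture gives p.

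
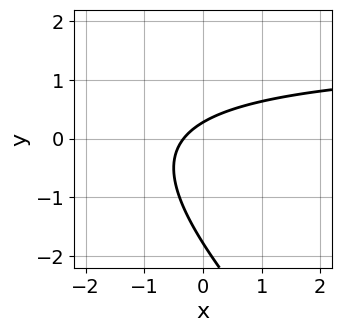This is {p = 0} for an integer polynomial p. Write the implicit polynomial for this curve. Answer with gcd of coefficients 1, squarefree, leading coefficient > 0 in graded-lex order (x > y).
2*x*y + 2*y^2 - 3*x + 3*y - 1

(a) The degree is 2 — no degree-1 curve has this shape.
(b) The integer polynomial consistent with all of this is the stated p.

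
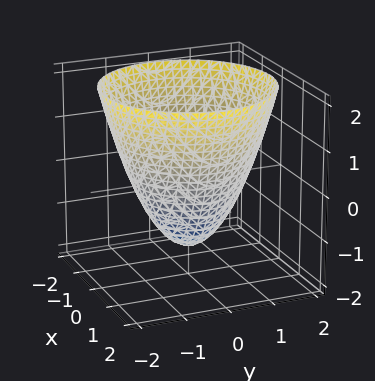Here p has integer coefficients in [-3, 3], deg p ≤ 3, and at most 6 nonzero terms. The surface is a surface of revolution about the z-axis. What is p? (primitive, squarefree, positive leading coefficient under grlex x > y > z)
2*x^2 + 2*y^2 - 2*z - 3

Degree: the shape is more complex than any degree-1 surface, so deg p = 2.
Symmetry: the z-axis is an axis of rotation, so x and y enter only as x² + y².
Checking where it meets the axes: a circular section at z = 1 has radius between 1 and 2.
Solving for integer coefficients yields p as stated.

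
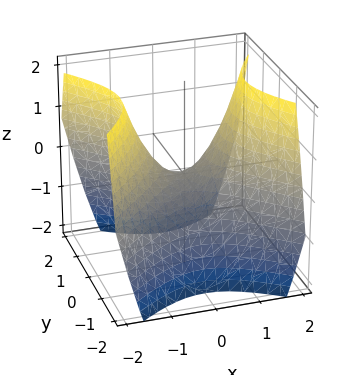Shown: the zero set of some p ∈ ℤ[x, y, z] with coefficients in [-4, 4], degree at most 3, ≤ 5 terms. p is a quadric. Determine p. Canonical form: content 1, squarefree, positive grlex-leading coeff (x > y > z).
x^2 - y^2 - z

The degree is 2 — a hyperbolic paraboloid; a quadric.
Symmetries: mirror symmetry y ↦ −y ⇒ only even powers of y; the x ↦ −x reflection is a symmetry, so x appears only in even powers.
Checking where it meets the axes: one y-axis crossing is at y = 0; it crosses the z-axis at the gridline z = 0; it crosses the x-axis at the gridline x = 0.
Together with the visible shape, these determine p as stated.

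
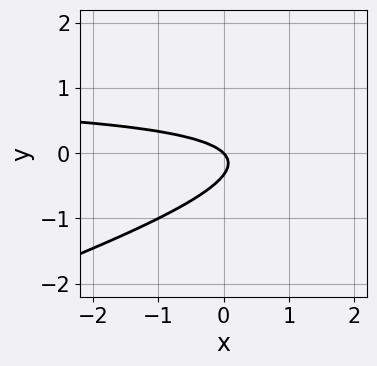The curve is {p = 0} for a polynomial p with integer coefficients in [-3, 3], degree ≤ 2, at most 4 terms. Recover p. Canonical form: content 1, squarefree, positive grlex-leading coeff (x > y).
(a) deg p = 2.
(b) Against the integer gridlines: one y-axis crossing is at y = 0; it meets the x-axis at x = 0 (among the integer gridlines).
(c) Fitting integer coefficients to these (and the overall shape) gives p.

x*y - 3*y^2 - x - y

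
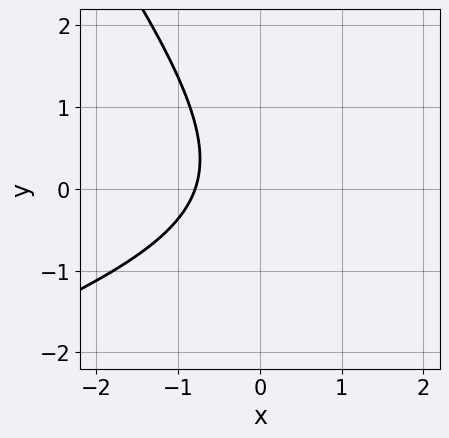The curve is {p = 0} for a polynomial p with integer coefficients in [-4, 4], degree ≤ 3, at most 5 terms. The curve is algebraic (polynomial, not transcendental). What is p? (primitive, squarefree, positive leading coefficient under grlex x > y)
x^2 - 2*x*y - 2*y^2 - 3*x - 3

Degree: a generic line meets the curve in up to 2 points, so deg p = 2.
Checking where it meets the axes: no y-intercept at any integer in the box.
Matching integer coefficients to the picture gives p.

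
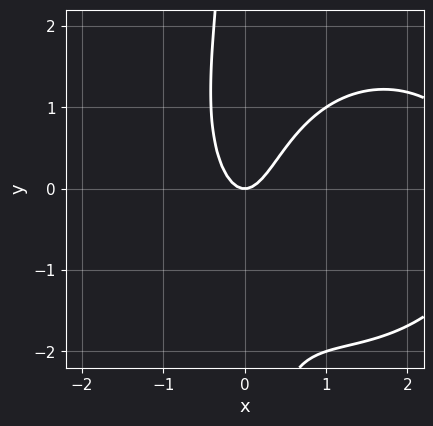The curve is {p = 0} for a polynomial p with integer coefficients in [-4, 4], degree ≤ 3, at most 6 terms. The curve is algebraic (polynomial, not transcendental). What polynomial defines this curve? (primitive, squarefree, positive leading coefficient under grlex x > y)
x^3 + x*y^2 - 3*x^2 + y

First, deg p = 3.
Then, from the visible intercepts: it crosses the x-axis at the gridline x = 0; it crosses the y-axis at the gridline y = 0.
Finally, solving for integer coefficients yields p as stated.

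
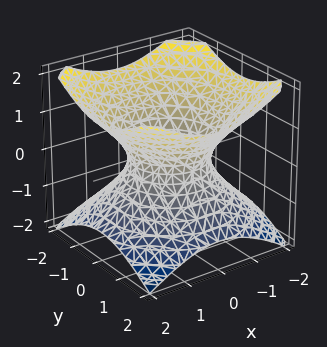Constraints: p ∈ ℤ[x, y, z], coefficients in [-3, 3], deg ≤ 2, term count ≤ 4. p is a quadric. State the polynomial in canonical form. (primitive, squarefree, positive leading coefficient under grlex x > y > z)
2*x^2 + 2*y^2 - 3*z^2 - 2

1. Degree: an hourglass — one-sheet hyperboloid; a quadric, so deg p = 2.
2. Symmetry: every cross-section ⟂ z is a circle, so x, y appear only via x² + y²; mirror symmetry z ↦ −z ⇒ only even powers of z.
3. From the visible intercepts: the y-axis gridline crossings are at y ∈ {-1, 1}; the surface avoids every integer z-axis point in the box; among the integer gridlines, it crosses the x-axis at x ∈ {-1, 1}.
4. Putting this together gives p.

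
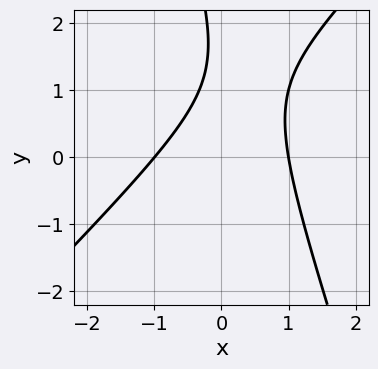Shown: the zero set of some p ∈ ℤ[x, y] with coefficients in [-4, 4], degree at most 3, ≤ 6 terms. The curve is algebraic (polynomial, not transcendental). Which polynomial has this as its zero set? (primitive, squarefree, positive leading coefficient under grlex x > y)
3*x^2 - 2*x*y - y^2 + 3*y - 3

First, the degree is 2 — no degree-1 curve has this shape.
Then, reading off the gridlines: the x-axis gridline crossings are at x ∈ {-1, 1}; it misses every integer gridline on the y-axis.
Finally, the integer polynomial consistent with all of this is the stated p.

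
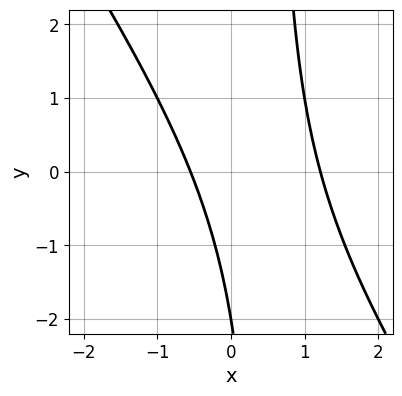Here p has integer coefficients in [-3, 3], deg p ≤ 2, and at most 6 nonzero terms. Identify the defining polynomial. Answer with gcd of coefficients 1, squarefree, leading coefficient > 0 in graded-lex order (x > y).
3*x^2 + 2*x*y - 2*x - y - 2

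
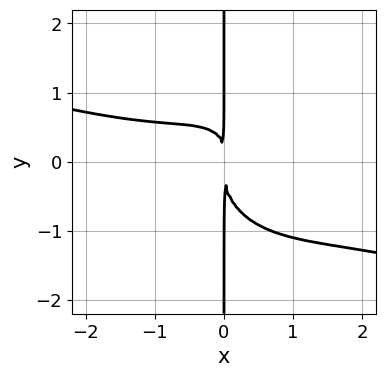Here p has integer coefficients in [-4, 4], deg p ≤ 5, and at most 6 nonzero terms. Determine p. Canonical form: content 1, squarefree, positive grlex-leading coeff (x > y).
First, deg p = 4. The shape is more complex than any degree-3 curve.
Then, from the axis intercepts and sections: the visible y-axis segment lies entirely on the curve.
Finally, matching integer coefficients to the picture gives p.

x^4 + 3*x^3*y + 3*x*y^3 - 3*x^2*y + 3*x^2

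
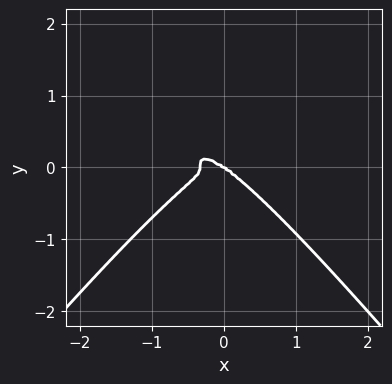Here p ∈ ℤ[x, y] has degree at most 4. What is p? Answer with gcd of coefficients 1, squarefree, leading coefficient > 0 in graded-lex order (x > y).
3*x^4 - 2*x^2*y^2 + x^3 + 3*y^3

1. deg p = 4. No degree-3 curve has this shape.
2. Checking where it meets the axes: it crosses the y-axis at the gridline y = 0; it meets the x-axis at x = 0 (among the integer gridlines).
3. Putting this together gives p.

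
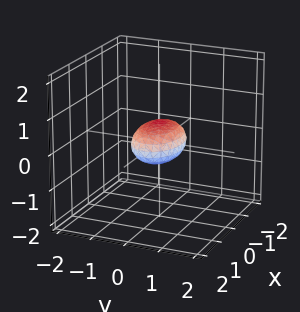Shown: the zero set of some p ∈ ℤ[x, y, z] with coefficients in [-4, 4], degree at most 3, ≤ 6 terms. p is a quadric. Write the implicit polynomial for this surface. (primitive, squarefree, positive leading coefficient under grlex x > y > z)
x^2 + 2*y^2 + 3*z^2 - 1

(a) The degree is 2 — bounded and convex; a quadric.
(b) Symmetries: the x ↦ −x reflection is a symmetry, so x appears only in even powers; it's symmetric under y → −y, forcing even powers of y; mirror symmetry z ↦ −z ⇒ only even powers of z.
(c) Against the integer gridlines: among the integer gridlines, it crosses the x-axis at x ∈ {-1, 1}.
(d) Solving for integer coefficients yields p as stated.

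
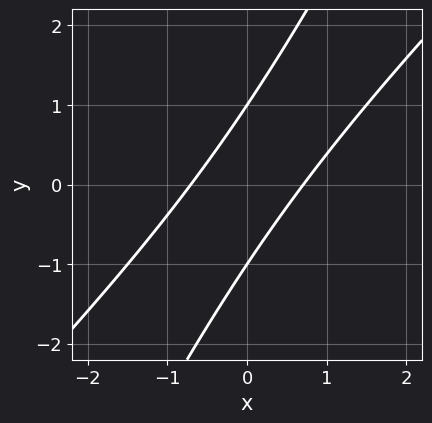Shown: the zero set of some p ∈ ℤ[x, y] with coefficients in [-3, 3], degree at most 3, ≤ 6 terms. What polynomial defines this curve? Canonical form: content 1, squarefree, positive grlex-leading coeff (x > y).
First, degree: the shape is more complex than any degree-1 curve, so deg p = 2.
Then, checking where it meets the axes: among the integer gridlines, it crosses the y-axis at y ∈ {-1, 1}.
Finally, fitting integer coefficients to these (and the overall shape) gives p.

2*x^2 - 3*x*y + y^2 - 1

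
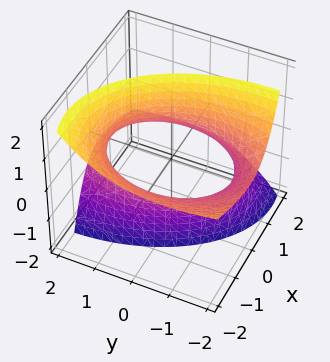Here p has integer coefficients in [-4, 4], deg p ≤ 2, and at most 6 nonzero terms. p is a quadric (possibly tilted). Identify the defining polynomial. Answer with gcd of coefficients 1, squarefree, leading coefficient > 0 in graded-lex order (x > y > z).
2*x^2 + 3*x*z + y^2 + 2*y*z - z^2 - 3

1. deg p = 2. The shape is more complex than any degree-1 surface.
2. Against the integer gridlines: it misses every integer gridline on the z-axis.
3. Together with the visible shape, these determine p as stated.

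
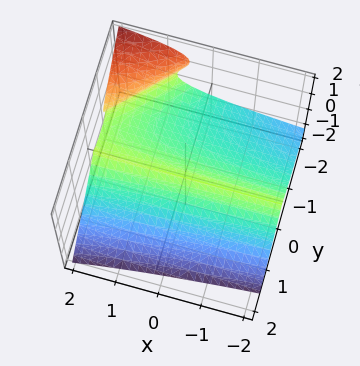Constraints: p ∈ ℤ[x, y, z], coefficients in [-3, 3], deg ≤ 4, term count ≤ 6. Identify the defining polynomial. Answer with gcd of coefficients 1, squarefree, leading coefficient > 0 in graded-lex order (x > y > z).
x*y^2 - y^3 - 2*y*z^2 - 3*z^3 - 3*y^2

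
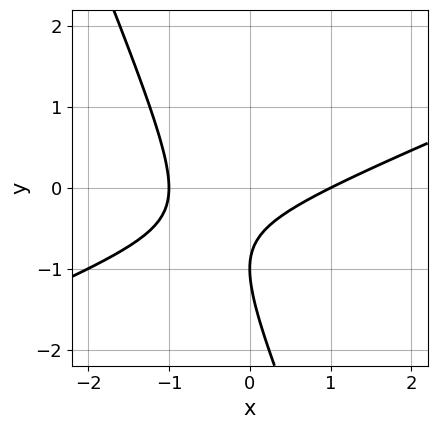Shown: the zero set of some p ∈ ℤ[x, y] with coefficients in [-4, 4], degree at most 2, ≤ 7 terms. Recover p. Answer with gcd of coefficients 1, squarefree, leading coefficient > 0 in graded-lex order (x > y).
x^2 - 2*x*y - y^2 - 2*y - 1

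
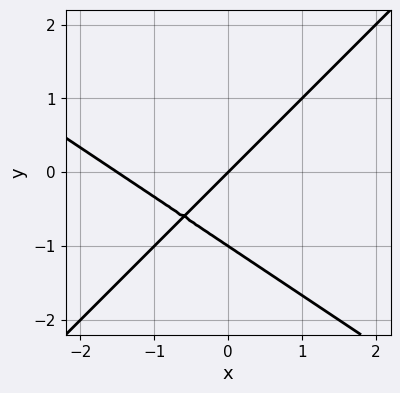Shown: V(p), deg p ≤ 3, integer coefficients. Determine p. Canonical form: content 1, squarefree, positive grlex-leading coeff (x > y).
2*x^2 + x*y - 3*y^2 + 3*x - 3*y

First, the degree is 2 — a generic line meets the curve in up to 2 points.
Next, from the visible intercepts: among the integer gridlines, it crosses the y-axis at y ∈ {-1, 0}; one x-axis crossing is at x = 0.
Finally, fitting integer coefficients to these (and the overall shape) gives p.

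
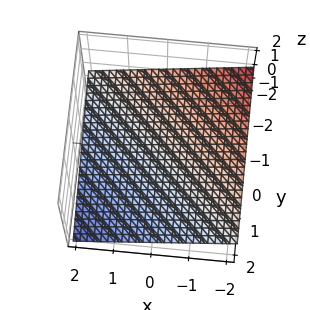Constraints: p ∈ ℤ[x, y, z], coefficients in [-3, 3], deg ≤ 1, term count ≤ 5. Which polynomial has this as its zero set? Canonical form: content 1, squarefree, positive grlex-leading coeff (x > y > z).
1. Degree: every cross-section is a straight line — this is a plane, so deg p = 1.
2. Checking where it meets the axes: one x-axis crossing is at x = -2; it meets the y-axis at y = -2 (among the integer gridlines).
3. Assembling these constraints gives the stated polynomial.

x + y + 3*z + 2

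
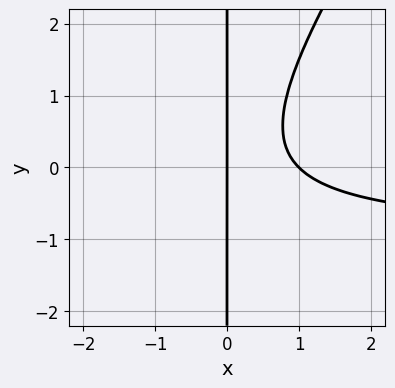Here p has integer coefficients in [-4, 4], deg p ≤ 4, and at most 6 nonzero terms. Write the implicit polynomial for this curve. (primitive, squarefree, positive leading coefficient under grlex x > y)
3*x^2*y - 2*x*y^2 + 3*x^2 - 3*x

1. deg p = 3. The shape is more complex than any degree-2 curve.
2. Against the integer gridlines: the visible y-axis segment lies entirely on the curve; among the integer gridlines, it crosses the x-axis at x ∈ {0, 1}.
3. The integer polynomial consistent with all of this is the stated p.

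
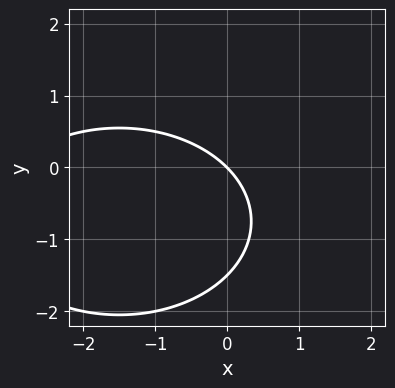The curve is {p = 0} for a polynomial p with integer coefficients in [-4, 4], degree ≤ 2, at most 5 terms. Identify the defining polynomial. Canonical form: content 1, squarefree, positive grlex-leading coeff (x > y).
x^2 + 2*y^2 + 3*x + 3*y

First, deg p = 2. No degree-1 curve has this shape.
Then, from the axis intercepts and sections: it crosses the x-axis at the gridline x = 0; it crosses the y-axis at the gridline y = 0.
Finally, assembling these constraints gives the stated polynomial.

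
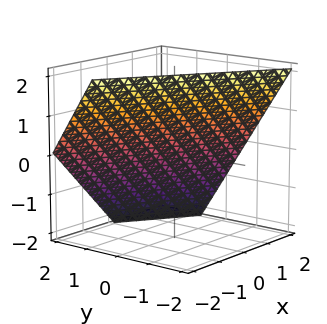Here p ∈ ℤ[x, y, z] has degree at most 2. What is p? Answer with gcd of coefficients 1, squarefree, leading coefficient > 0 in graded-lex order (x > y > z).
2*x + 3*y + 2*z - 2

Degree: every cross-section is a straight line — this is a plane, so deg p = 1.
From the axis intercepts and sections: it meets the x-axis at x = 1 (among the integer gridlines); it meets the z-axis at z = 1 (among the integer gridlines).
These observations pin down the coefficients.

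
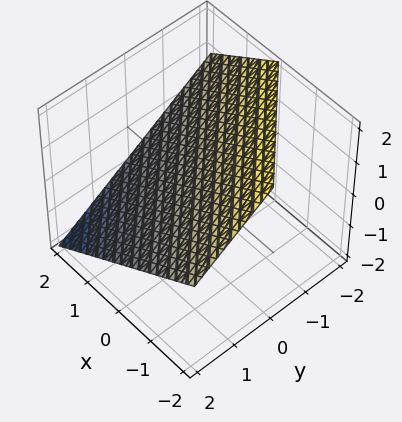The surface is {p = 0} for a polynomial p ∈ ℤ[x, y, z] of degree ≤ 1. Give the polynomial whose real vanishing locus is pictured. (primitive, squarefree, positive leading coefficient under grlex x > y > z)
(a) Degree: the surface is flat (a plane), so deg p = 1.
(b) Against the integer gridlines: one x-axis crossing is at x = 1; it crosses the y-axis at the gridline y = 1.
(c) Matching integer coefficients to the picture gives p.

2*x + 2*y + 3*z - 2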